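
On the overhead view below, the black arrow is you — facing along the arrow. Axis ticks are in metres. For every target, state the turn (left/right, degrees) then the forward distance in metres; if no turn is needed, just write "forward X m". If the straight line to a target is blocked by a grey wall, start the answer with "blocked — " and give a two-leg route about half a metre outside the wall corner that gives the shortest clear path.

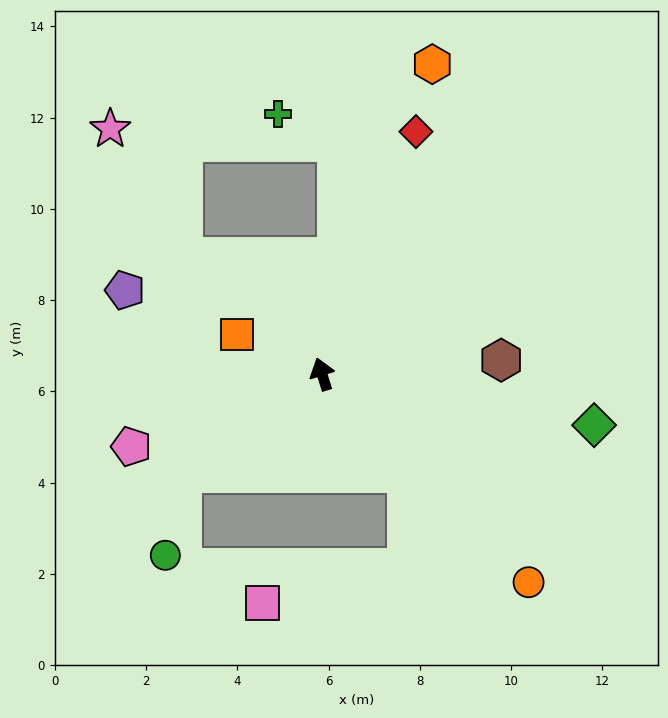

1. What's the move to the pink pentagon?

turn left 94°, forward 4.5 m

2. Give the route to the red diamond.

turn right 38°, forward 5.7 m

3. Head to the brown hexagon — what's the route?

turn right 103°, forward 3.9 m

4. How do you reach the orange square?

turn left 48°, forward 2.1 m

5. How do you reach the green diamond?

turn right 118°, forward 6.1 m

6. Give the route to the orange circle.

turn right 153°, forward 6.4 m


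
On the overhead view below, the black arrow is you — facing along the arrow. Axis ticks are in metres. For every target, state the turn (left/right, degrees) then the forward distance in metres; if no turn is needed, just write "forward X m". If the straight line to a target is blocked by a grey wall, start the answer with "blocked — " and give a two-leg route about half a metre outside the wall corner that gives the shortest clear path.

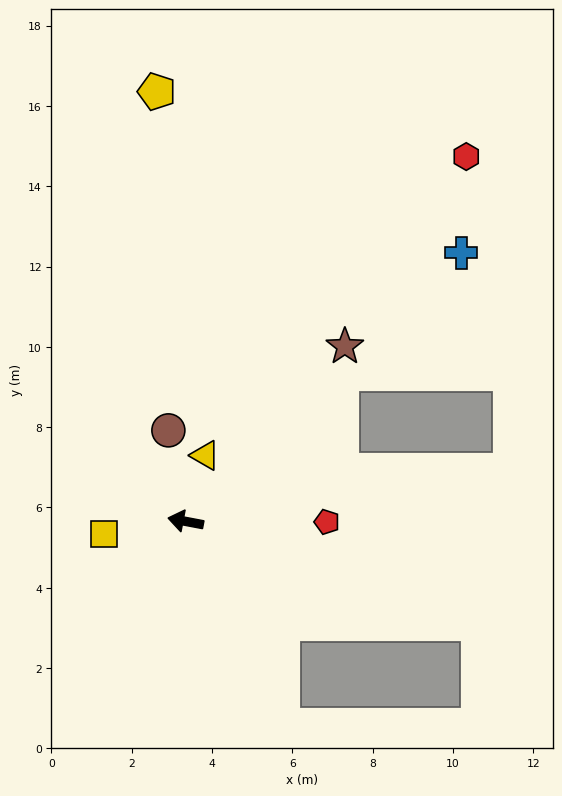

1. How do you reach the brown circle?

turn right 68°, forward 2.3 m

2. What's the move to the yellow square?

turn left 20°, forward 2.1 m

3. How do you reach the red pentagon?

turn right 169°, forward 3.5 m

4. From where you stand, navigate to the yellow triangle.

turn right 96°, forward 1.7 m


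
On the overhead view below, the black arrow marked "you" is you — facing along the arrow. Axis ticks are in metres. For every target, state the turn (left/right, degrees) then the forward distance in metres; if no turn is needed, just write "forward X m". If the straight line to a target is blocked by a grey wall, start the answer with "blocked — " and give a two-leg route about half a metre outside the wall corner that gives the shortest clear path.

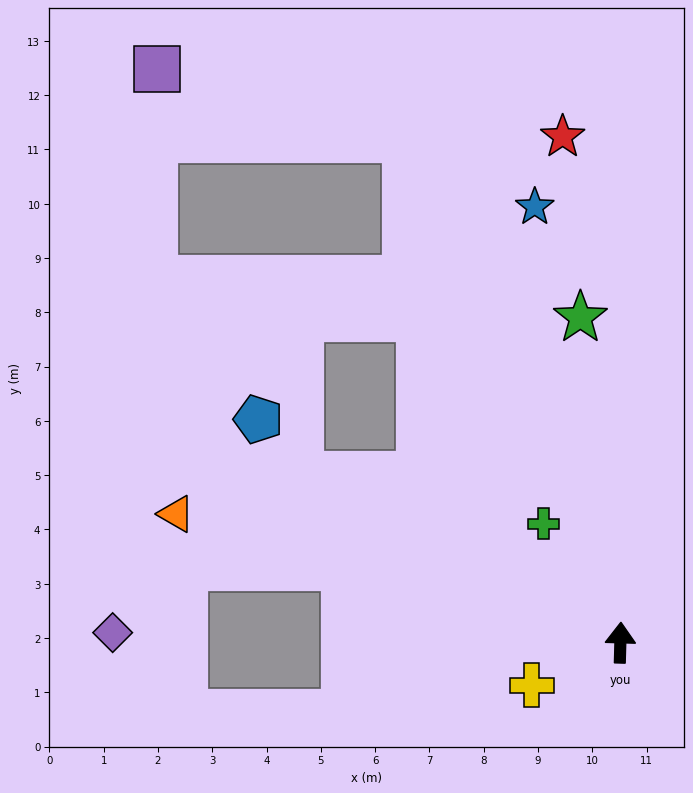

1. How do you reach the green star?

turn left 9°, forward 6.0 m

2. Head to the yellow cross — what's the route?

turn left 117°, forward 1.8 m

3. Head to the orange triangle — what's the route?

turn left 75°, forward 8.5 m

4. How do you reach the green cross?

turn left 35°, forward 2.6 m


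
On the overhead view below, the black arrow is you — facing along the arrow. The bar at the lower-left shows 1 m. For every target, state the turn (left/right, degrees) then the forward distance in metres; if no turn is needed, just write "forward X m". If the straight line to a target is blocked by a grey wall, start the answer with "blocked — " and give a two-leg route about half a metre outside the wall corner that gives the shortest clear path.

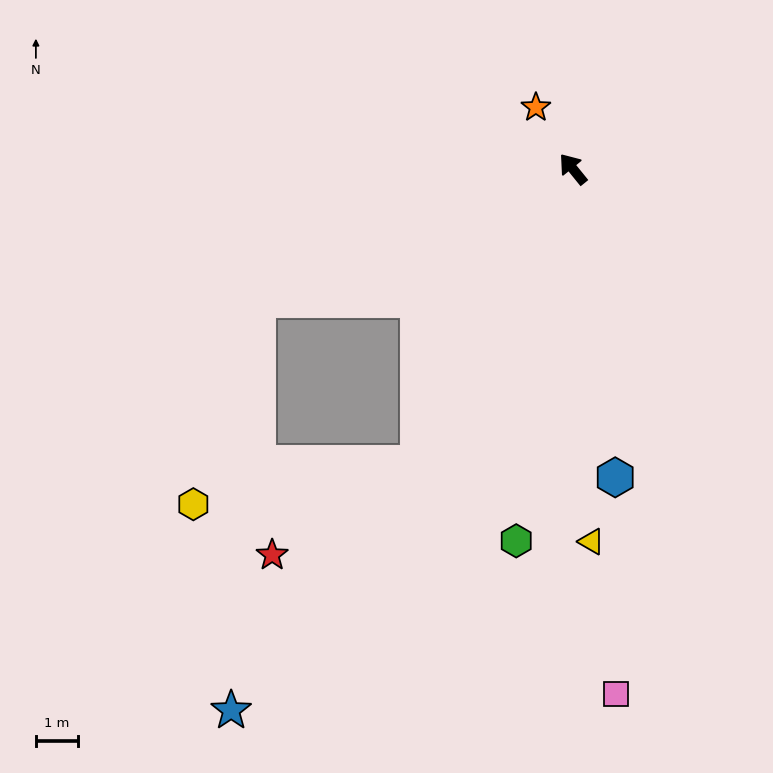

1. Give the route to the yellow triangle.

turn left 144°, forward 8.8 m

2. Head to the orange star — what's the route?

turn right 8°, forward 1.7 m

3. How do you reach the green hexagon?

turn left 132°, forward 8.9 m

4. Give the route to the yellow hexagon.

blocked — turn left 74°, forward 8.1 m, then turn left 49°, forward 5.1 m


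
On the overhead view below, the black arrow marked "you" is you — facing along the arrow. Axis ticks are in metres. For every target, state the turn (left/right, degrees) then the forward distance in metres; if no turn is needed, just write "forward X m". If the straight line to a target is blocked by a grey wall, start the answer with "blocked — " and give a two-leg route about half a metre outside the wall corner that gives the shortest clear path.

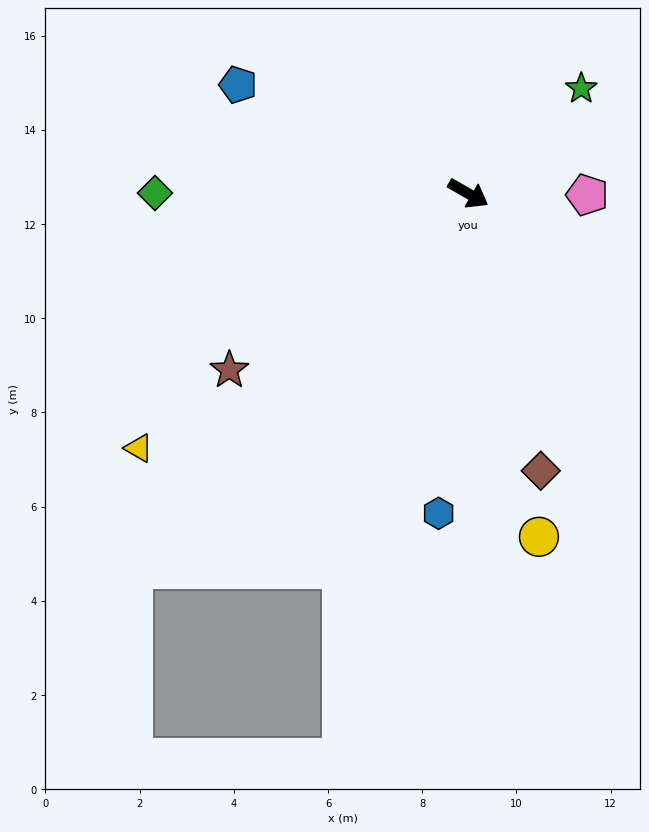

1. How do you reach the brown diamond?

turn right 45°, forward 6.1 m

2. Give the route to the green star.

turn left 73°, forward 3.3 m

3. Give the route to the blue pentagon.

turn right 175°, forward 5.4 m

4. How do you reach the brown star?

turn right 114°, forward 6.3 m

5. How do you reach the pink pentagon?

turn left 29°, forward 2.5 m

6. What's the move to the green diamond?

turn right 150°, forward 6.7 m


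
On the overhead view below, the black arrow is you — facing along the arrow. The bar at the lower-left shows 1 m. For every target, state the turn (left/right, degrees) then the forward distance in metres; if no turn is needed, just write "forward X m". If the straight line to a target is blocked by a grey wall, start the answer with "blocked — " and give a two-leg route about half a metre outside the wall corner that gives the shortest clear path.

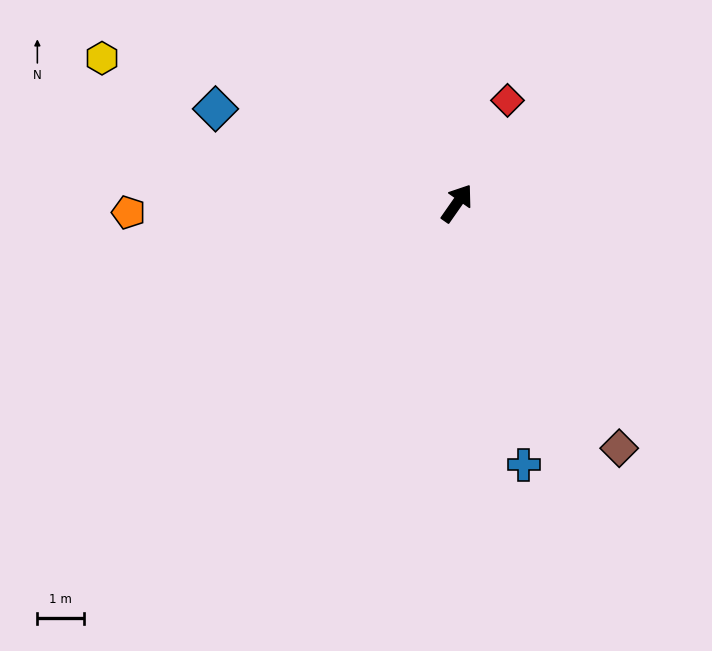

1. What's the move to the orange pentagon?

turn left 127°, forward 7.1 m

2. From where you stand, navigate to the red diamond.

turn left 9°, forward 2.5 m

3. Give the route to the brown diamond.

turn right 112°, forward 6.3 m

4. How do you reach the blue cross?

turn right 131°, forward 5.8 m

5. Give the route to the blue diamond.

turn left 104°, forward 5.6 m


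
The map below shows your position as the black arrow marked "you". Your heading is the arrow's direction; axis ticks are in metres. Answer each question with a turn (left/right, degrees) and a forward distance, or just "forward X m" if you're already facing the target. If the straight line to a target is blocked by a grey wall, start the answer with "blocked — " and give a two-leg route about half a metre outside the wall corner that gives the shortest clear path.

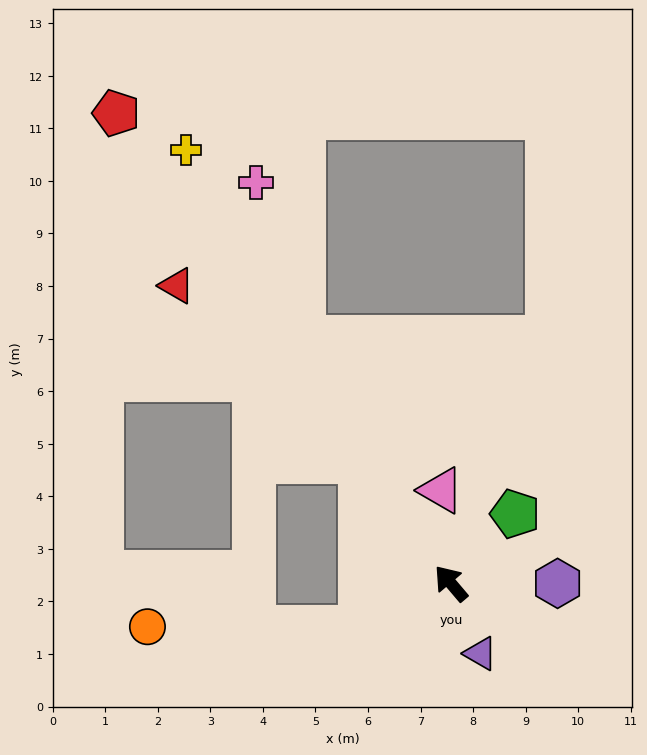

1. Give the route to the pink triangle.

turn right 34°, forward 1.8 m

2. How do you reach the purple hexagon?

turn right 130°, forward 2.0 m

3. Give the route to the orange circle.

blocked — turn left 76°, forward 1.9 m, then turn right 26°, forward 4.1 m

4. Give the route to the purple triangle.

turn left 163°, forward 1.4 m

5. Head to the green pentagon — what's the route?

turn right 83°, forward 1.8 m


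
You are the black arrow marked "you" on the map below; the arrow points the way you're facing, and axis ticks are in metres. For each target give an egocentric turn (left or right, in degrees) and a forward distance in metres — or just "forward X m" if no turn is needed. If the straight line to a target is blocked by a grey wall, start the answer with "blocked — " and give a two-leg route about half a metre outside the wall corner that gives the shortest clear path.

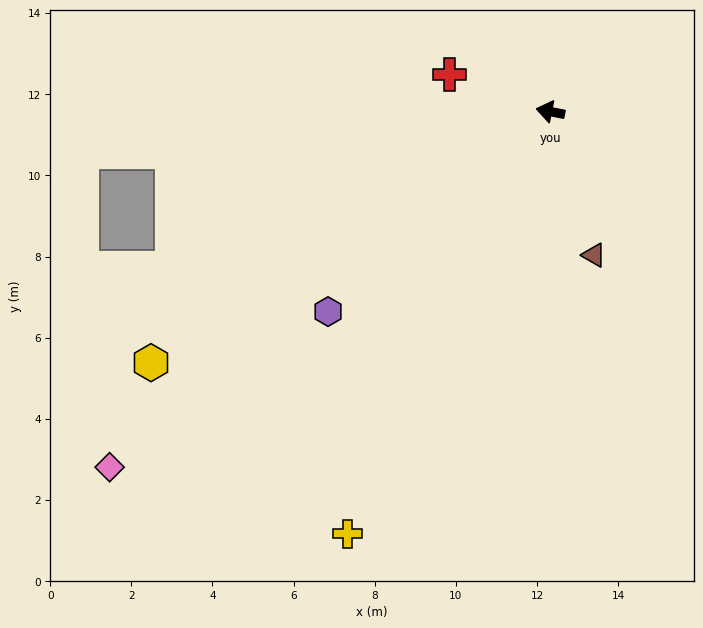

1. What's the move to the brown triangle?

turn left 118°, forward 3.7 m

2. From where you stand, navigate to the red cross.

turn right 9°, forward 2.6 m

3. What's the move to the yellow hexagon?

turn left 43°, forward 11.6 m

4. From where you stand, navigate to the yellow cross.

turn left 75°, forward 11.5 m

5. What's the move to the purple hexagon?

turn left 53°, forward 7.4 m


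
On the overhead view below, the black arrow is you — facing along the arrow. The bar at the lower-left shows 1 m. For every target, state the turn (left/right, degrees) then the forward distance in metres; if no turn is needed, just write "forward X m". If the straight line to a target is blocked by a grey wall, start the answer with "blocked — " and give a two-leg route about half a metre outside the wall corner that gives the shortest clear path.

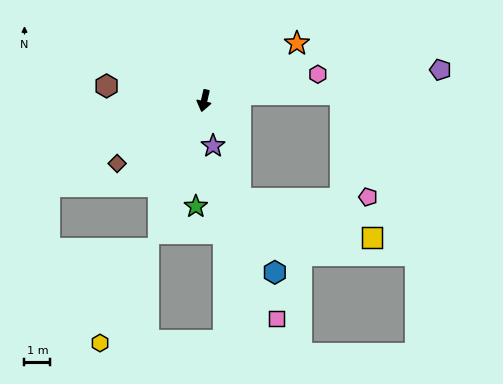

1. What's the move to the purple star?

turn left 24°, forward 1.8 m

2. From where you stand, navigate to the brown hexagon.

turn right 86°, forward 3.8 m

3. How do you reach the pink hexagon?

turn left 116°, forward 4.5 m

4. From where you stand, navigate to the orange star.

turn left 135°, forward 4.2 m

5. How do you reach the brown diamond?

turn right 41°, forward 4.1 m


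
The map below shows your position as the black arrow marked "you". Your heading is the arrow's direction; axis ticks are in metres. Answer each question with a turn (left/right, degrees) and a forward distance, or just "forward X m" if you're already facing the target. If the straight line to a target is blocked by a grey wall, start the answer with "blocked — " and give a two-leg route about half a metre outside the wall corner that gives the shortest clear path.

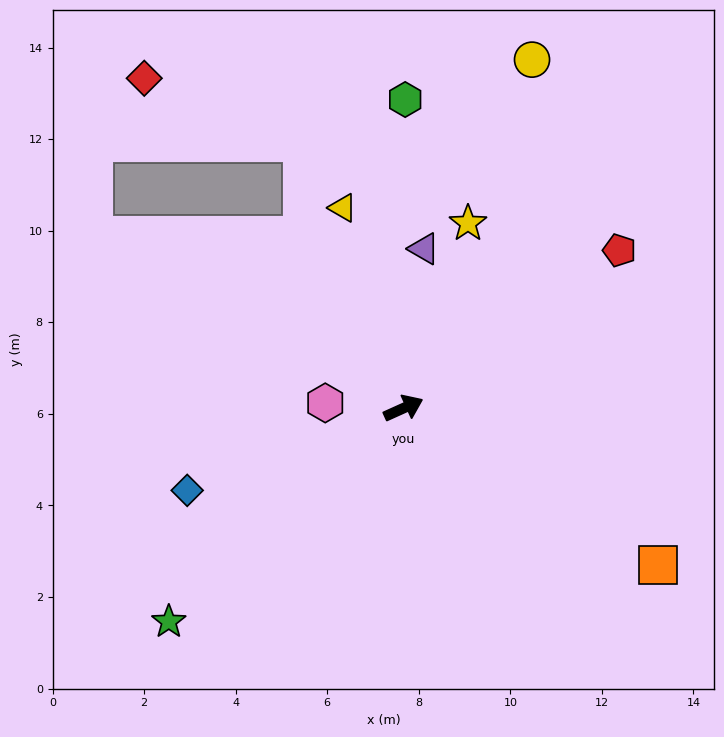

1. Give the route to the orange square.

turn right 56°, forward 6.5 m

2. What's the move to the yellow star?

turn left 46°, forward 4.3 m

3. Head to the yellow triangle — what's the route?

turn left 83°, forward 4.6 m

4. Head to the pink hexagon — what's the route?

turn left 152°, forward 1.7 m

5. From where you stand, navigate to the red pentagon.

turn left 12°, forward 5.8 m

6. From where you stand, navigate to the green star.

turn right 162°, forward 6.9 m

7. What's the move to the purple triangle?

turn left 58°, forward 3.5 m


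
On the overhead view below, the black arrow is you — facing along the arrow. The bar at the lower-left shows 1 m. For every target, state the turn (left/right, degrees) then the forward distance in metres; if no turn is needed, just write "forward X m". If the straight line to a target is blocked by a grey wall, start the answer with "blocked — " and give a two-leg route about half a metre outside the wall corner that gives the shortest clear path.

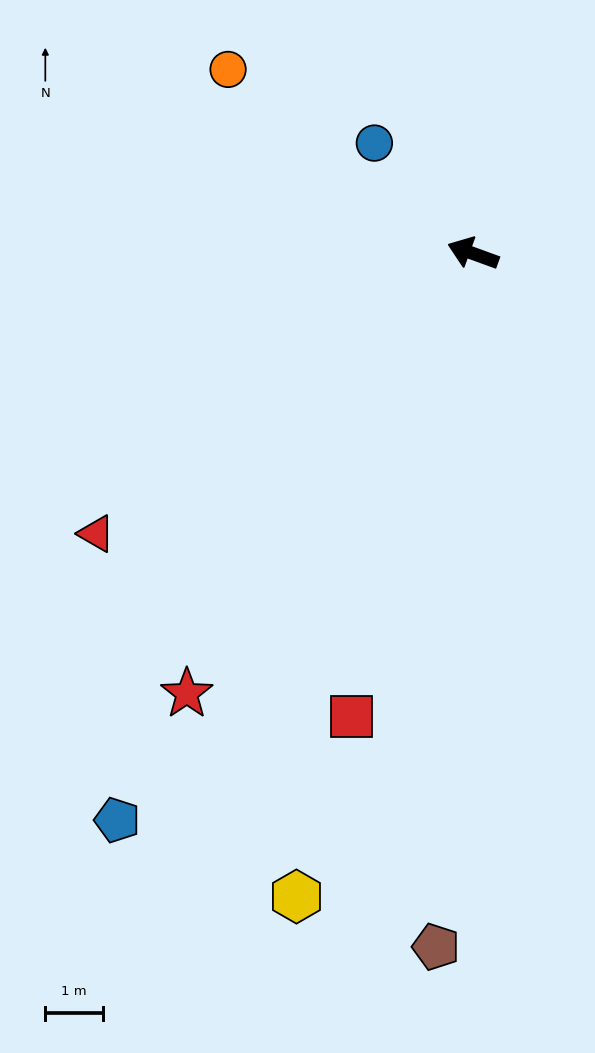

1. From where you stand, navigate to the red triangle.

turn left 57°, forward 8.1 m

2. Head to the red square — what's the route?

turn left 95°, forward 8.3 m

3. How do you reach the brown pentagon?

turn left 107°, forward 12.0 m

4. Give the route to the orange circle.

turn right 17°, forward 5.3 m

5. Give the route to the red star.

turn left 77°, forward 9.1 m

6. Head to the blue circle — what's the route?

turn right 28°, forward 2.6 m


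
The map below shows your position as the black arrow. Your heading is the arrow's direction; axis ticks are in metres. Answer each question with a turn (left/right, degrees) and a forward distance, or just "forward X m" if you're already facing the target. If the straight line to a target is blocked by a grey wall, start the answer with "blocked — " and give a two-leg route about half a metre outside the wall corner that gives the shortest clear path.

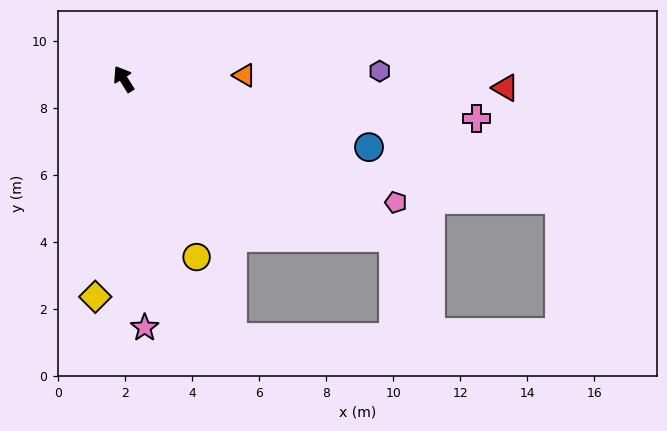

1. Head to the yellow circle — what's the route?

turn left 170°, forward 5.7 m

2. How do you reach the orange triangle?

turn right 120°, forward 3.6 m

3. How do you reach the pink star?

turn left 153°, forward 7.4 m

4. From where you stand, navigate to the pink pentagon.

turn right 146°, forward 8.9 m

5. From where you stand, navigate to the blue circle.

turn right 138°, forward 7.6 m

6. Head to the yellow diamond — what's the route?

turn left 141°, forward 6.6 m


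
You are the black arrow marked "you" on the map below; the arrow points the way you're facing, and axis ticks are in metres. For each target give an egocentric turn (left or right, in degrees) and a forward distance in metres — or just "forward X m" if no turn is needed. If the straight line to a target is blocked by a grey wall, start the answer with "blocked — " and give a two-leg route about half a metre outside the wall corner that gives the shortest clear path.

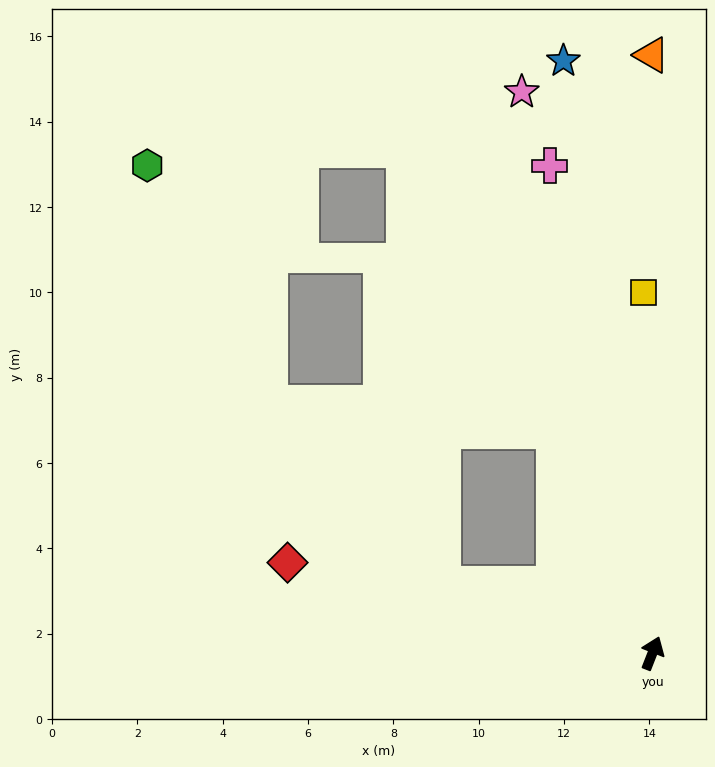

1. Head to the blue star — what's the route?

turn left 30°, forward 14.0 m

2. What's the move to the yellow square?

turn left 23°, forward 8.5 m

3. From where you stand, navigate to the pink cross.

turn left 33°, forward 11.7 m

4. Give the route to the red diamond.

turn left 97°, forward 8.8 m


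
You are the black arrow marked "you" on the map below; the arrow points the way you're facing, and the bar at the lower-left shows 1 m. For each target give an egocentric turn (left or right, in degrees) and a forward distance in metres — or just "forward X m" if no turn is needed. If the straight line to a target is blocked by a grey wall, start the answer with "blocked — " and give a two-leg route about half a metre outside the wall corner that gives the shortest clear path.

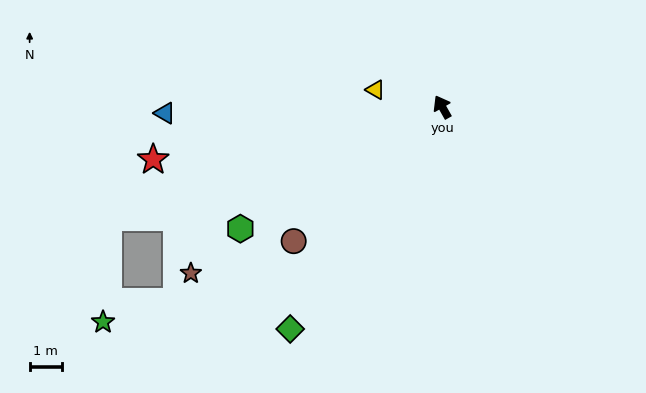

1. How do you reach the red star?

turn left 71°, forward 9.1 m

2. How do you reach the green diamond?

turn left 116°, forward 8.3 m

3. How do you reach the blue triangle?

turn left 62°, forward 8.6 m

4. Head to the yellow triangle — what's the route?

turn left 46°, forward 2.1 m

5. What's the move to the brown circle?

turn left 103°, forward 6.2 m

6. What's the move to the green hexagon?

turn left 92°, forward 7.3 m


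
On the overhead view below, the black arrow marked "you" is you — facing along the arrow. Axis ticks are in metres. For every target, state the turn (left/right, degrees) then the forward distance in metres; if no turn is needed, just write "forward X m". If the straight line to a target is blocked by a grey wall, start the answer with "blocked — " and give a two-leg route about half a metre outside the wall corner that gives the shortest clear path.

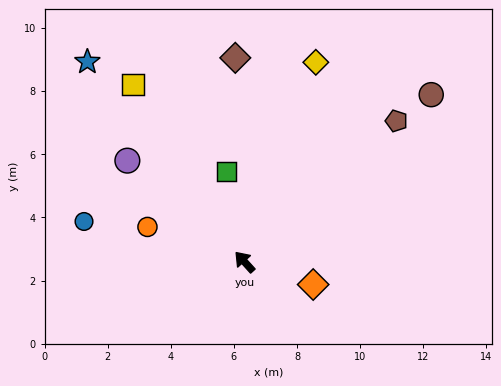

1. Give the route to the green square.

turn right 31°, forward 2.9 m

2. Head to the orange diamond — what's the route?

turn right 150°, forward 2.3 m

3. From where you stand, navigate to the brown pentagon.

turn right 89°, forward 6.6 m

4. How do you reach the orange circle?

turn left 28°, forward 3.3 m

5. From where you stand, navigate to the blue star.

turn right 4°, forward 8.1 m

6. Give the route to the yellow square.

turn right 10°, forward 6.6 m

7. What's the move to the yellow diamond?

turn right 62°, forward 6.7 m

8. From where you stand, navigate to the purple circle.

turn left 7°, forward 4.9 m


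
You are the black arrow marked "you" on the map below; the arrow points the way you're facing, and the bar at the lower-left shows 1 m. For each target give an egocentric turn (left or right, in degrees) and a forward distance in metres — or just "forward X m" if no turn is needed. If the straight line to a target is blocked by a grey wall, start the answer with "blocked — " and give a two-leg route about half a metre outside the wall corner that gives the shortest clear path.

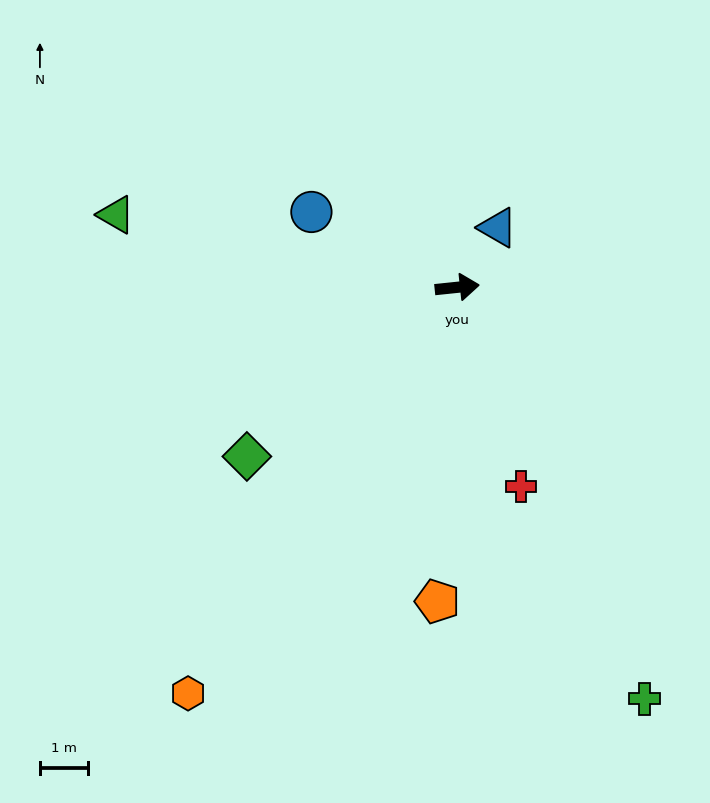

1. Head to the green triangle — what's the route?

turn left 162°, forward 7.2 m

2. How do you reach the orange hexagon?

turn right 129°, forward 10.0 m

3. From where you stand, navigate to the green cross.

turn right 71°, forward 9.3 m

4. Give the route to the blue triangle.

turn left 50°, forward 1.5 m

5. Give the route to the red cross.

turn right 78°, forward 4.3 m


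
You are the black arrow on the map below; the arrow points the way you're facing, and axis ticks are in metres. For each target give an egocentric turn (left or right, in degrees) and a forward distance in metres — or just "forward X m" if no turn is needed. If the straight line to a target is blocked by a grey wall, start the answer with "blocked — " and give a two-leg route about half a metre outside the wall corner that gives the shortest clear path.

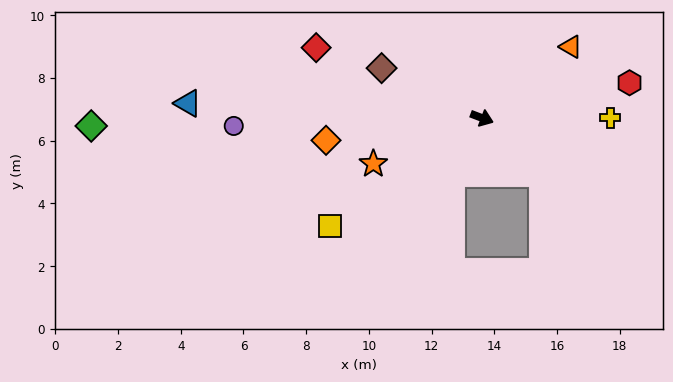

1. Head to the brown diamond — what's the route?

turn left 174°, forward 3.6 m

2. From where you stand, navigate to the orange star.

turn right 136°, forward 3.8 m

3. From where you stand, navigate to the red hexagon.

turn left 34°, forward 4.8 m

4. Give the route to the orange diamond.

turn right 151°, forward 5.0 m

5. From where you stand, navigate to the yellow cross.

turn left 21°, forward 4.1 m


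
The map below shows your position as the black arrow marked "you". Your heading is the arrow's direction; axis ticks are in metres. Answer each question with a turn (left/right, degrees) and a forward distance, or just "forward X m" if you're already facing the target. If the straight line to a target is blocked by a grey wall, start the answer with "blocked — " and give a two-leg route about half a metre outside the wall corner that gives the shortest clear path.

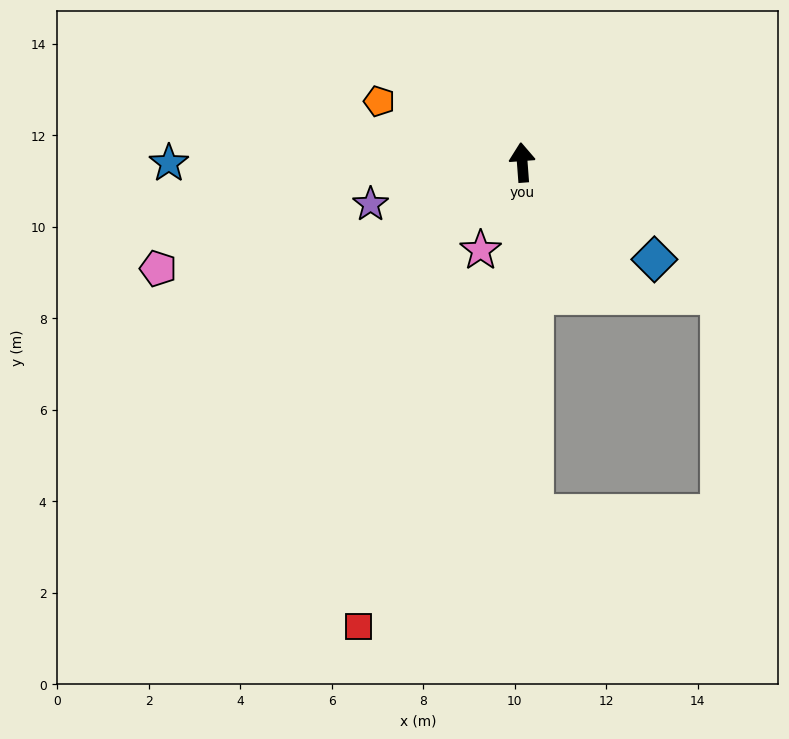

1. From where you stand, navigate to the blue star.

turn left 86°, forward 7.7 m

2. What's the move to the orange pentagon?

turn left 63°, forward 3.4 m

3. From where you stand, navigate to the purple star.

turn left 101°, forward 3.4 m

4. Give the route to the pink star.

turn left 150°, forward 2.1 m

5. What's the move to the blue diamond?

turn right 131°, forward 3.6 m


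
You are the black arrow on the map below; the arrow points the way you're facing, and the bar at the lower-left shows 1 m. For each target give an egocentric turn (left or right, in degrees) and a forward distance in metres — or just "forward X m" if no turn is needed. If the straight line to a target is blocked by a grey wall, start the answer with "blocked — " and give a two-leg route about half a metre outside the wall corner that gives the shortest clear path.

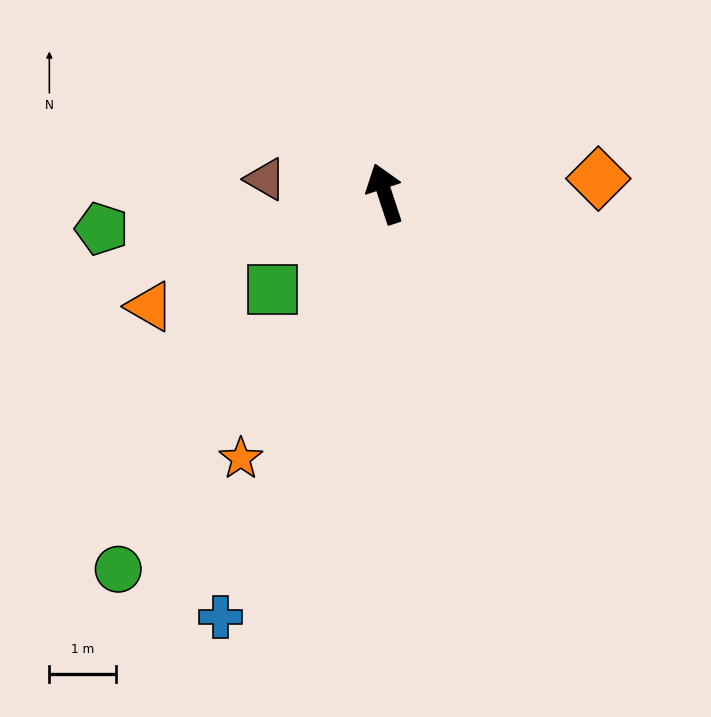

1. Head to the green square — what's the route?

turn left 112°, forward 2.2 m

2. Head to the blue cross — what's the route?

turn left 141°, forward 6.9 m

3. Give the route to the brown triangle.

turn left 65°, forward 1.8 m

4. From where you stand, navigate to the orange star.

turn left 133°, forward 4.6 m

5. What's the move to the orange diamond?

turn right 104°, forward 3.2 m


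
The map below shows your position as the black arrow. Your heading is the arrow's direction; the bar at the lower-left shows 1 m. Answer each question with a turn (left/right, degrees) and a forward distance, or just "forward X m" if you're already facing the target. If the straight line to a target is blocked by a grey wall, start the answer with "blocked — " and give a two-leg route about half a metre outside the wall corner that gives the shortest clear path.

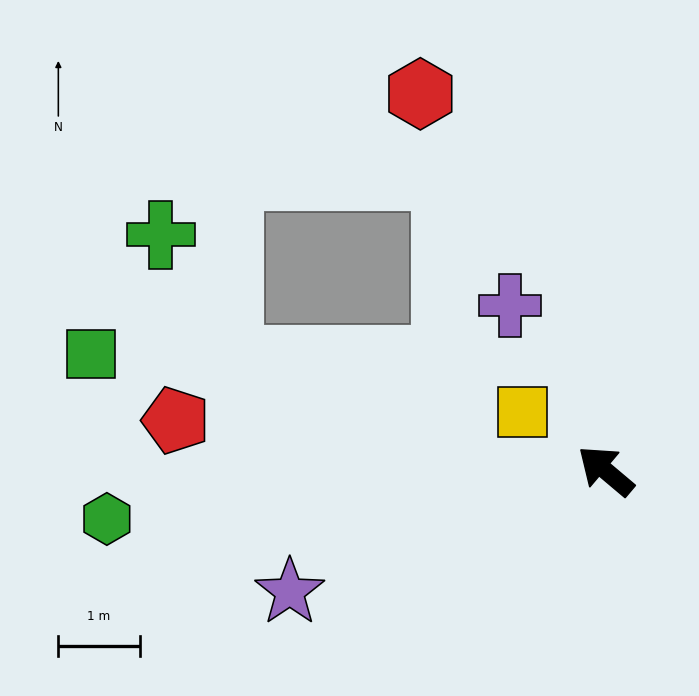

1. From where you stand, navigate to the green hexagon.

turn left 46°, forward 6.2 m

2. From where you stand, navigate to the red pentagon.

turn left 33°, forward 5.3 m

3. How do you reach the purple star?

turn left 61°, forward 4.2 m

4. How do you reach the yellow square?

turn left 5°, forward 1.3 m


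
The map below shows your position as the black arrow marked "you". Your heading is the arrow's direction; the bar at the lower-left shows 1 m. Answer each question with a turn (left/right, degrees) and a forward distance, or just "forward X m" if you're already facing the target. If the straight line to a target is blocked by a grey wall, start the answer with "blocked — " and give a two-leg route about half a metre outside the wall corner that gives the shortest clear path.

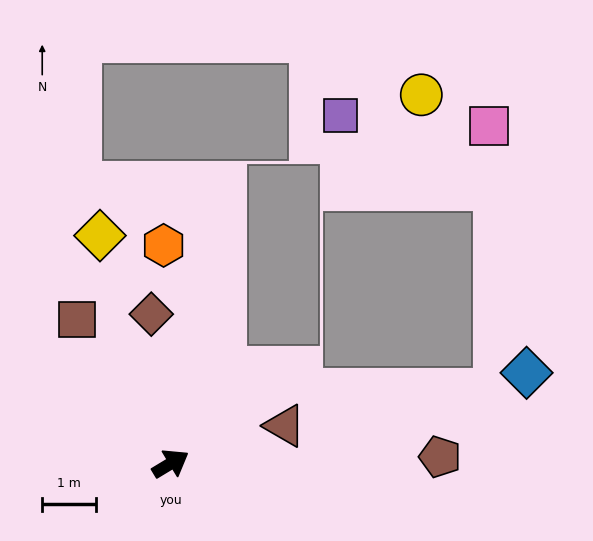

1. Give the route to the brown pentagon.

turn right 30°, forward 5.0 m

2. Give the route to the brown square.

turn left 92°, forward 3.2 m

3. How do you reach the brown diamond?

turn left 66°, forward 2.8 m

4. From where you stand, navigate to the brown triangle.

turn right 13°, forward 2.2 m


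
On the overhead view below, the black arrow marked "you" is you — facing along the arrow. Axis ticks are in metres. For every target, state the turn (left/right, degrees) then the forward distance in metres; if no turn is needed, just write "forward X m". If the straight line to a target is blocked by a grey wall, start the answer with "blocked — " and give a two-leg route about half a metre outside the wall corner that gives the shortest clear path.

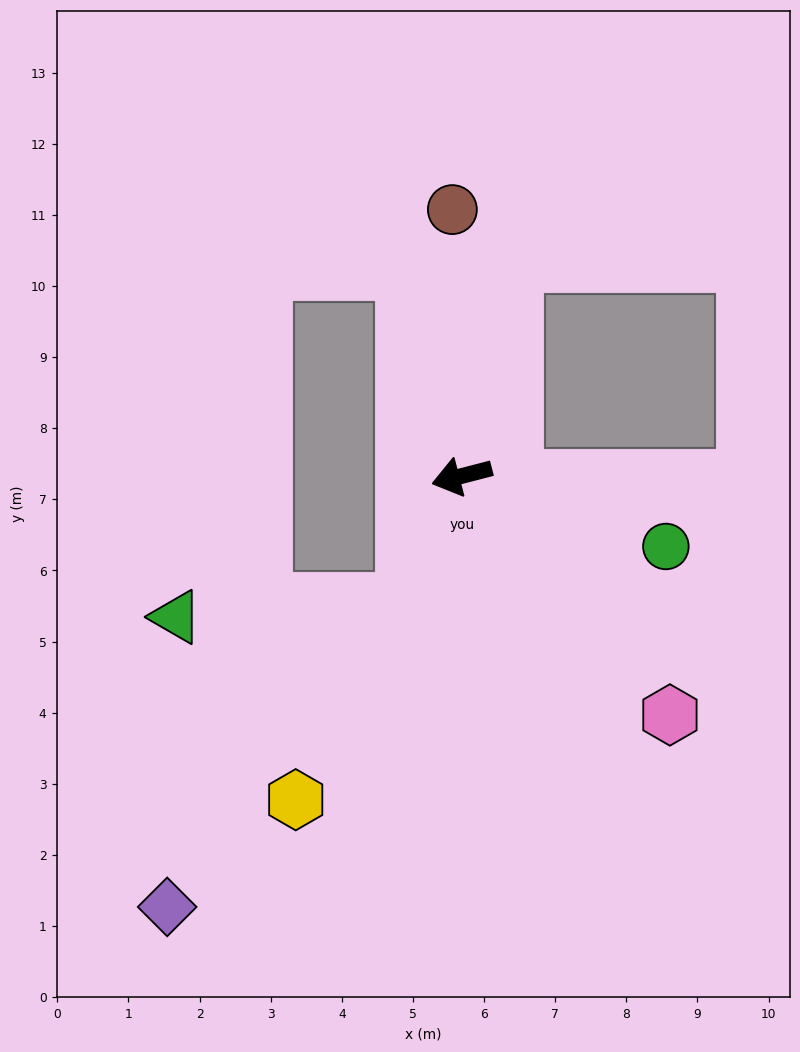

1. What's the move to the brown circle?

turn right 102°, forward 3.7 m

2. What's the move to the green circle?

turn left 146°, forward 3.0 m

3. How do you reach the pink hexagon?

turn left 117°, forward 4.5 m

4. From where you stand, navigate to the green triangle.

blocked — turn left 52°, forward 1.9 m, then turn right 63°, forward 3.2 m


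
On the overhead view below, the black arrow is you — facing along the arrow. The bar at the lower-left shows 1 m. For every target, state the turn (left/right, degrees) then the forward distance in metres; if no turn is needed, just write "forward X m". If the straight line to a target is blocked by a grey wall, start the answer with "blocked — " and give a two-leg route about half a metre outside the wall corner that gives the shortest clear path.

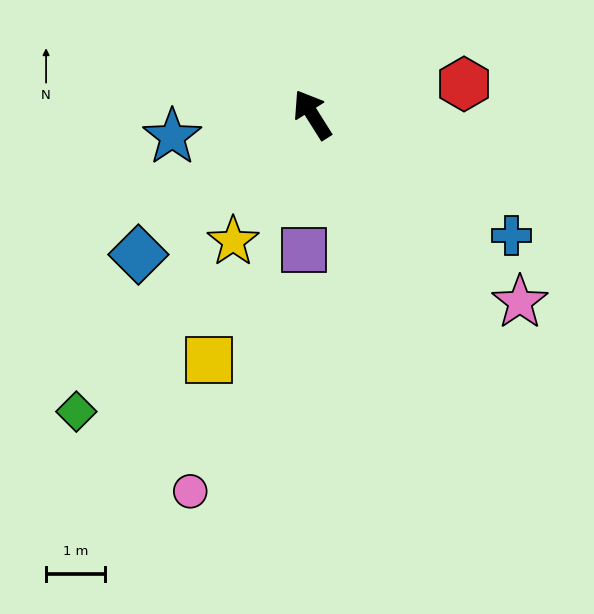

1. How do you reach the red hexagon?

turn right 111°, forward 2.6 m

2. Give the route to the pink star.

turn right 164°, forward 4.7 m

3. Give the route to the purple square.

turn left 144°, forward 2.3 m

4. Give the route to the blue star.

turn left 67°, forward 2.4 m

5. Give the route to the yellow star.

turn left 116°, forward 2.5 m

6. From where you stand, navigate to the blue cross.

turn right 153°, forward 3.9 m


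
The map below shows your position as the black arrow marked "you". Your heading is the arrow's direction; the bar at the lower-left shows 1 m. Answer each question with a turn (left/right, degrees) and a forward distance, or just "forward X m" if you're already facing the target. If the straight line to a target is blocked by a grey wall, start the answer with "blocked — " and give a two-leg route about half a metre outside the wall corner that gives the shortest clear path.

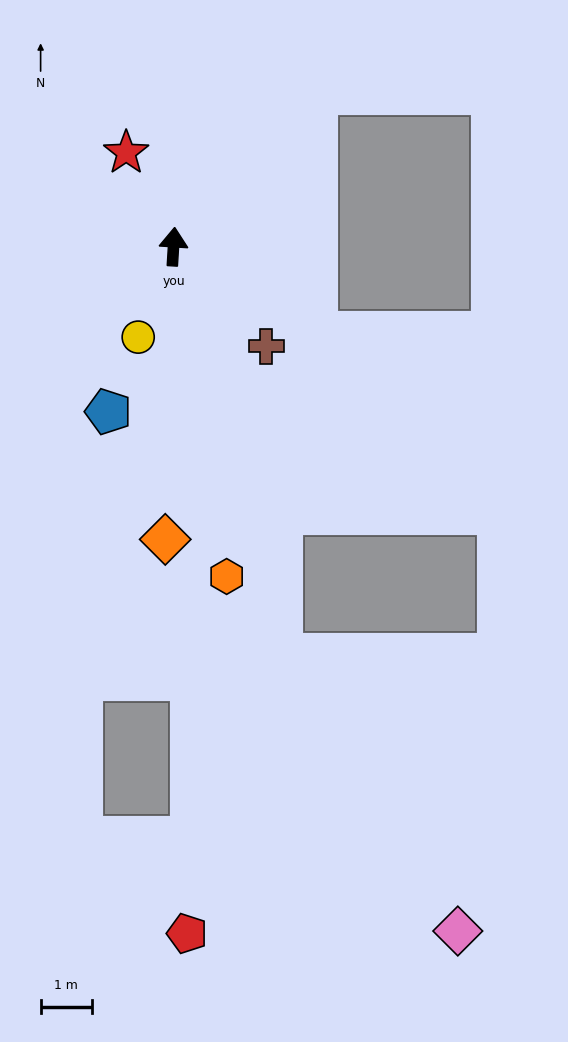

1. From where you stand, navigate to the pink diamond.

blocked — turn right 162°, forward 8.2 m, then turn left 18°, forward 6.4 m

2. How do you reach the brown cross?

turn right 134°, forward 2.7 m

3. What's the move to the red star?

turn left 30°, forward 2.1 m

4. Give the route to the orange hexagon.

turn right 167°, forward 6.5 m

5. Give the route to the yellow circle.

turn left 162°, forward 1.9 m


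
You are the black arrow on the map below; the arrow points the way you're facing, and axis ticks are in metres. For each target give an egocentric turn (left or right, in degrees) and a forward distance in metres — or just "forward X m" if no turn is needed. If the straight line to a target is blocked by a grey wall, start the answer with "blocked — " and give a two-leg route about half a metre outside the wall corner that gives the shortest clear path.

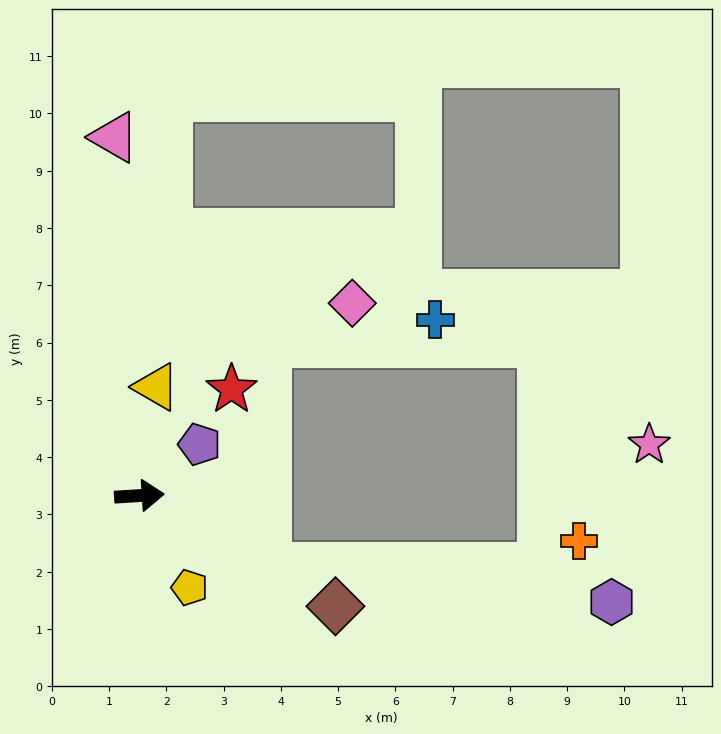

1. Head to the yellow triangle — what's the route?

turn left 78°, forward 1.9 m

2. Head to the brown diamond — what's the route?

turn right 33°, forward 3.9 m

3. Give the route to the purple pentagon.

turn left 37°, forward 1.4 m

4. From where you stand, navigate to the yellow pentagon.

turn right 65°, forward 1.8 m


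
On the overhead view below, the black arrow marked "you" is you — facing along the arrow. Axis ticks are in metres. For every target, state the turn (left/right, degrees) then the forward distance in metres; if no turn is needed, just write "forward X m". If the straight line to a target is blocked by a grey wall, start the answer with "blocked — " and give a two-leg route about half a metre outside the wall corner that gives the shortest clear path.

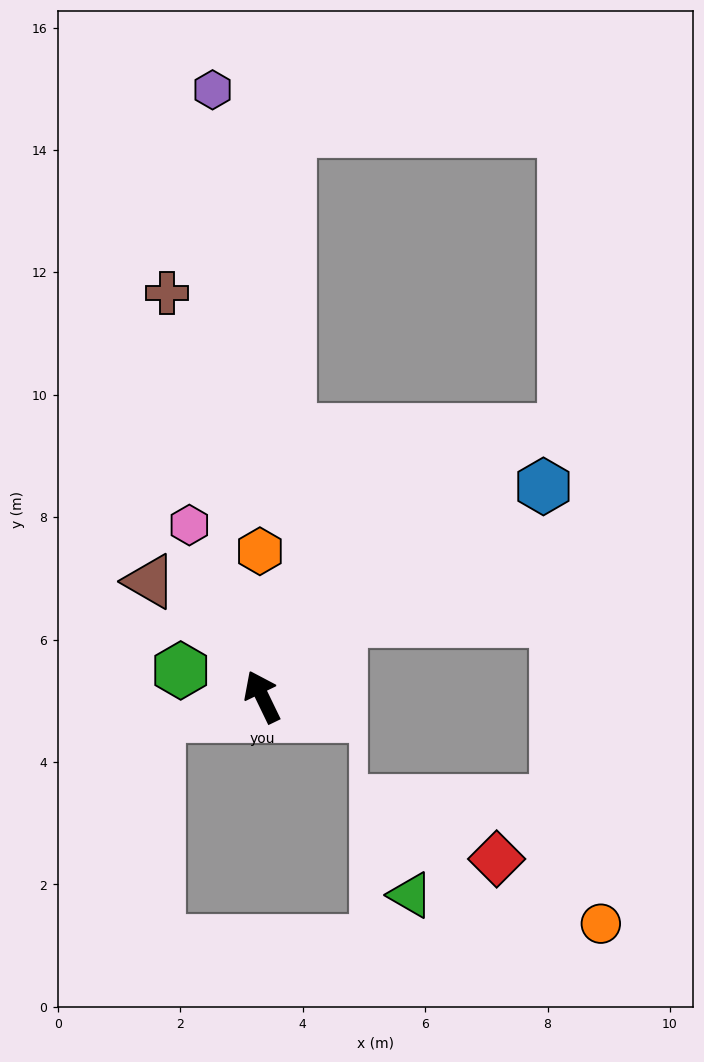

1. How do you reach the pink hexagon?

turn right 3°, forward 3.0 m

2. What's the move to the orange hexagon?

turn right 25°, forward 2.4 m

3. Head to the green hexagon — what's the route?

turn left 46°, forward 1.4 m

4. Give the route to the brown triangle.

turn left 19°, forward 2.6 m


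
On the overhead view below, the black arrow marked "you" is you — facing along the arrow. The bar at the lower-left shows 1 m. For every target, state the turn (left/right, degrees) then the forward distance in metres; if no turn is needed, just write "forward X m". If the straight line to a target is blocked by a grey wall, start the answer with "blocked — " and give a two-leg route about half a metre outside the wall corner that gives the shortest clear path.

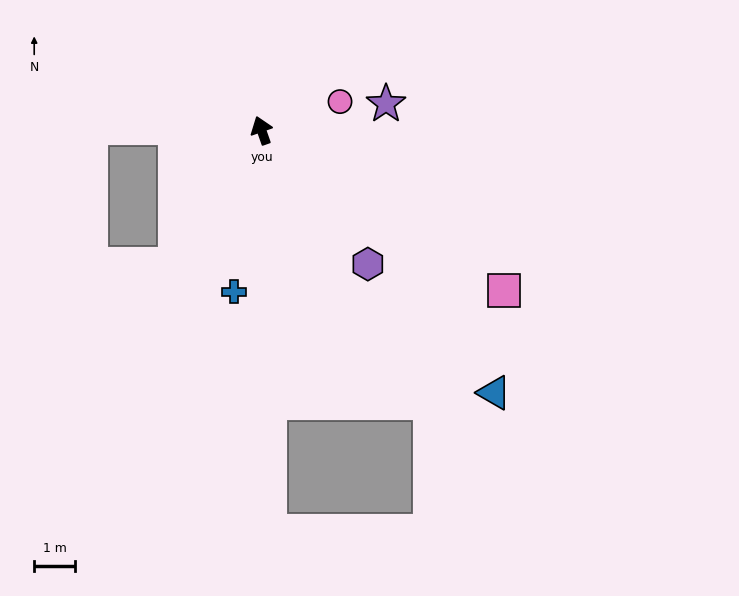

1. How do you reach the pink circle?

turn right 89°, forward 2.1 m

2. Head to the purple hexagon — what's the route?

turn right 161°, forward 4.2 m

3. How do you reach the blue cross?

turn left 151°, forward 4.0 m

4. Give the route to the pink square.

turn right 143°, forward 7.2 m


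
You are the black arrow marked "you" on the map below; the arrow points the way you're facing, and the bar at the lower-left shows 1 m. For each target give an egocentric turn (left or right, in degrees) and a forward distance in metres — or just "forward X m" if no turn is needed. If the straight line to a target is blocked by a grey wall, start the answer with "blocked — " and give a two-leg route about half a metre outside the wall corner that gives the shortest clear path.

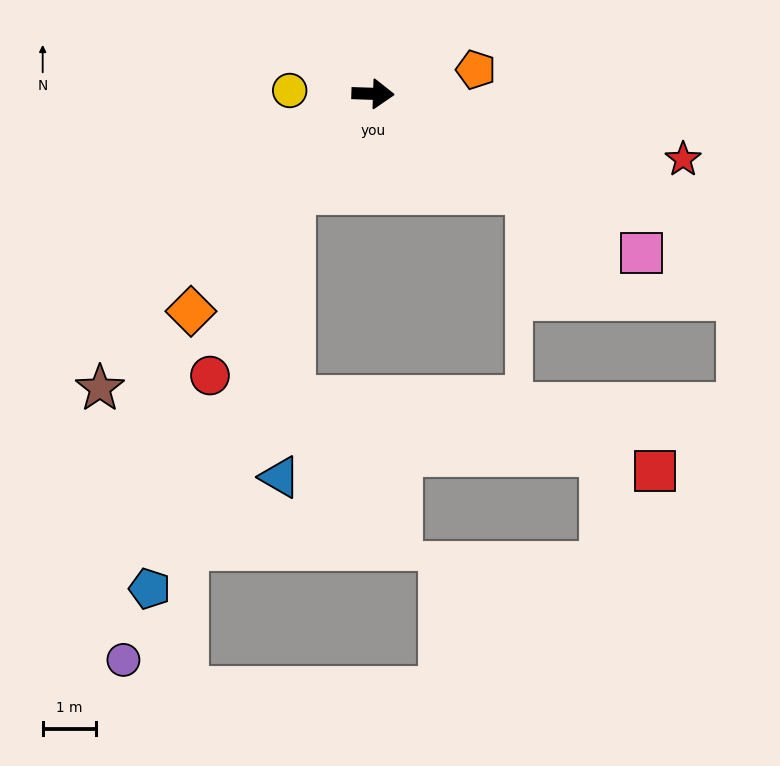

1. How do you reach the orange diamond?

turn right 128°, forward 5.4 m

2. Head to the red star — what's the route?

turn right 10°, forward 6.0 m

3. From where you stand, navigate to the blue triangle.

blocked — turn right 127°, forward 2.4 m, then turn left 36°, forward 5.4 m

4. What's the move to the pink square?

turn right 29°, forward 5.9 m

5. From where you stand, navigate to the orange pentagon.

turn left 15°, forward 2.0 m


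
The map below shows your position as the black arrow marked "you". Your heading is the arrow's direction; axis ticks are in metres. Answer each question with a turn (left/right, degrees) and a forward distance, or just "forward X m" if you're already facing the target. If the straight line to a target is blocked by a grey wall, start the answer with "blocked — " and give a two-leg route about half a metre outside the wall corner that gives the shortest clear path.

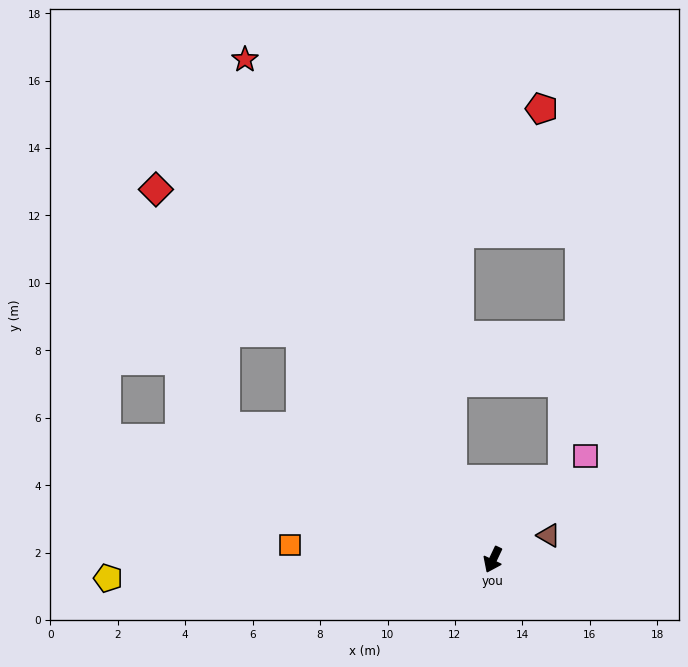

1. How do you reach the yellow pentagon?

turn right 62°, forward 11.4 m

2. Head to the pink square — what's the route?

turn left 164°, forward 4.1 m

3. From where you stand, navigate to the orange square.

turn right 69°, forward 6.0 m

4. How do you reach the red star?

turn right 128°, forward 16.6 m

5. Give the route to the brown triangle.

turn left 139°, forward 1.8 m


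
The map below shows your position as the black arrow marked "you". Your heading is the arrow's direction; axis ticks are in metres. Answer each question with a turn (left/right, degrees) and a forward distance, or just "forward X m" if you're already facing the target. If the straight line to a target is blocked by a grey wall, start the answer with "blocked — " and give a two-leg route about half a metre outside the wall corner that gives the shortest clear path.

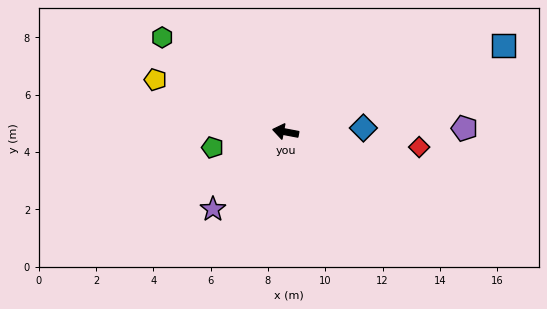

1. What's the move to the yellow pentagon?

turn right 11°, forward 4.9 m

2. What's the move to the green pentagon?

turn left 23°, forward 2.6 m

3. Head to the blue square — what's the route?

turn right 148°, forward 8.2 m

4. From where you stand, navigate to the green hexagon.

turn right 27°, forward 5.4 m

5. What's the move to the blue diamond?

turn right 166°, forward 2.7 m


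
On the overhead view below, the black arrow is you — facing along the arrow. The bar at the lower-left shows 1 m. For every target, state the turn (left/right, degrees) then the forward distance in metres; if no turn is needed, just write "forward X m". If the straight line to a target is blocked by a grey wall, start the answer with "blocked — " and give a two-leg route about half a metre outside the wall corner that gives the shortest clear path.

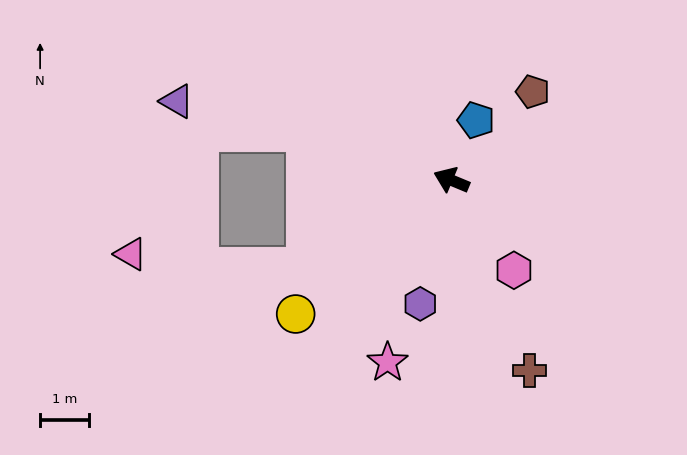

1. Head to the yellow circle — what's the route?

turn left 63°, forward 4.2 m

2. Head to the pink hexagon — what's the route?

turn left 147°, forward 2.2 m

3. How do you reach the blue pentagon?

turn right 90°, forward 1.3 m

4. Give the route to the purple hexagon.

turn left 98°, forward 2.6 m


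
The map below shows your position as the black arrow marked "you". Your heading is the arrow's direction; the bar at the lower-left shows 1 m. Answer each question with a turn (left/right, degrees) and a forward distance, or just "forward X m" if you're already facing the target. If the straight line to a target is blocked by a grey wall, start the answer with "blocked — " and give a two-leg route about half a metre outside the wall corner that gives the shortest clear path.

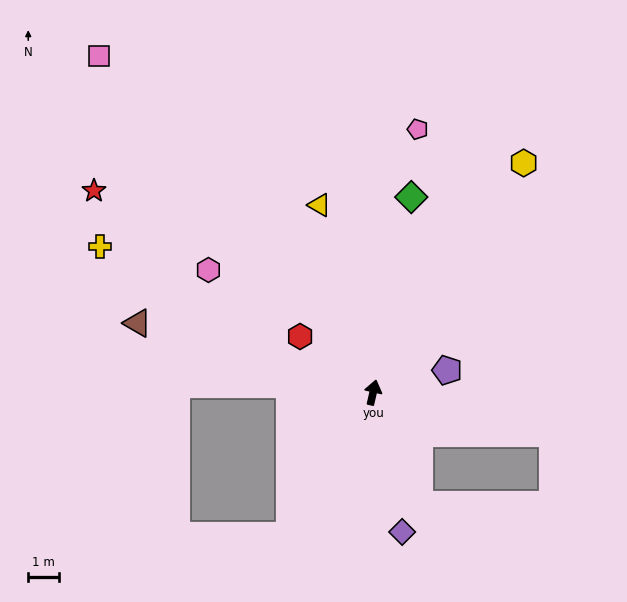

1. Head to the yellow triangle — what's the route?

turn left 29°, forward 6.2 m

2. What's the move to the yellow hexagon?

turn right 20°, forward 8.8 m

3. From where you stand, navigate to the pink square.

turn left 52°, forward 13.9 m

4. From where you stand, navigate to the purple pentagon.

turn right 60°, forward 2.5 m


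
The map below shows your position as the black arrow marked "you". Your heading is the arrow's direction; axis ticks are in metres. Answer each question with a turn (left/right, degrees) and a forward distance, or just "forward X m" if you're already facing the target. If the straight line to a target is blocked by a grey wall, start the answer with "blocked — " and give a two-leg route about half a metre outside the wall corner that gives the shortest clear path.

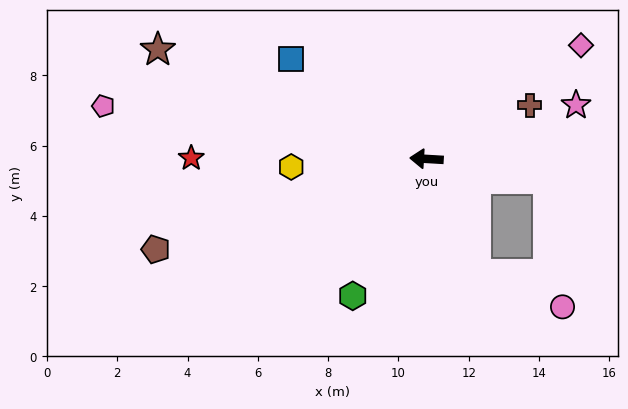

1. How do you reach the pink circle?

blocked — turn left 117°, forward 3.6 m, then turn left 46°, forward 2.6 m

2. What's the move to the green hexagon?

turn left 65°, forward 4.4 m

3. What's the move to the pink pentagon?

turn right 6°, forward 9.3 m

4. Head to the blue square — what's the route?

turn right 33°, forward 4.8 m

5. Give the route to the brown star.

turn right 19°, forward 8.3 m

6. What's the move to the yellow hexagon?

turn left 7°, forward 3.9 m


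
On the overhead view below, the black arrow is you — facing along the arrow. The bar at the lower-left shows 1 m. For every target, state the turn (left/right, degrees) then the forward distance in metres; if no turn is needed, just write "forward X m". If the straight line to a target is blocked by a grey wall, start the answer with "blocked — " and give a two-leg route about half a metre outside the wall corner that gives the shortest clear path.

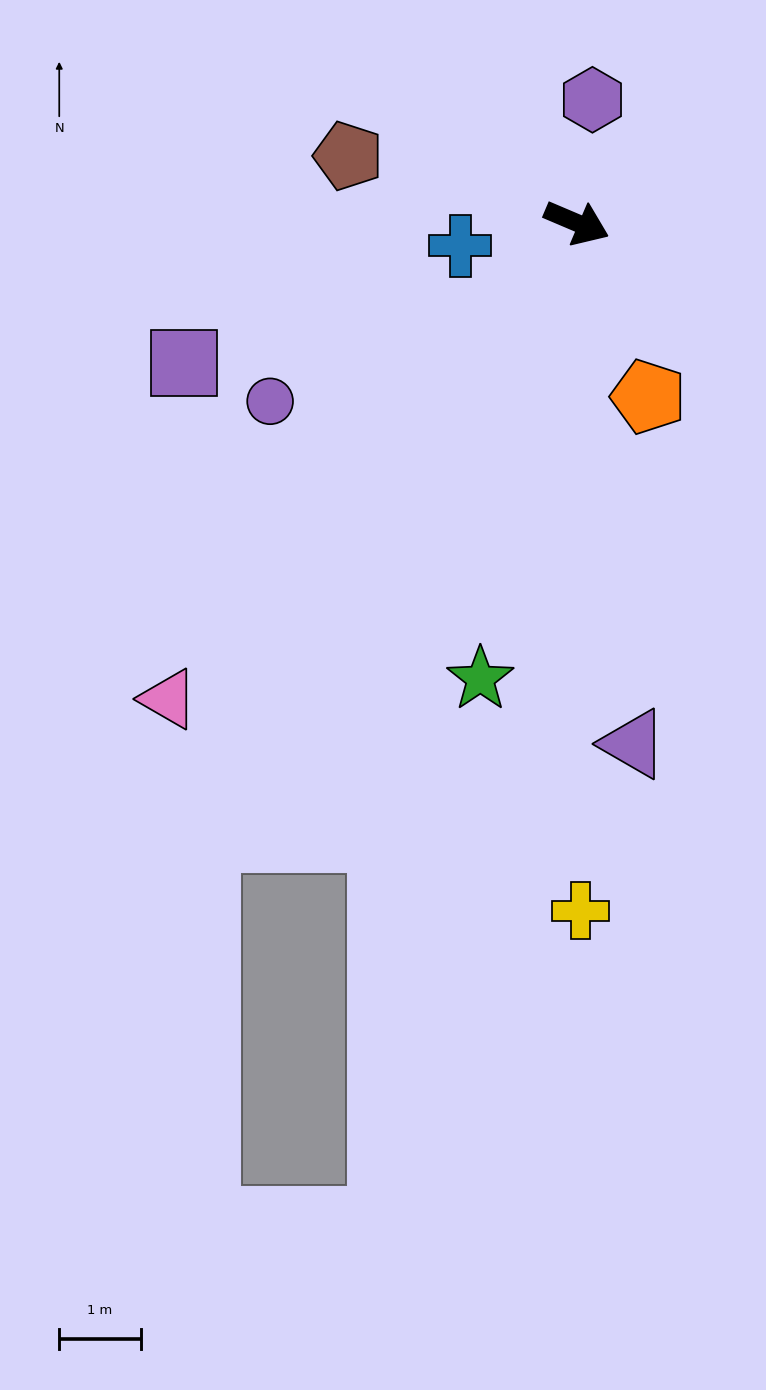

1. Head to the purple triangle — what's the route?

turn right 61°, forward 6.4 m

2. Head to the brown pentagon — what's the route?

turn right 173°, forward 2.9 m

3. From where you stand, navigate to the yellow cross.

turn right 67°, forward 8.5 m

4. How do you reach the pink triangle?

turn right 108°, forward 7.7 m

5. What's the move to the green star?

turn right 79°, forward 5.7 m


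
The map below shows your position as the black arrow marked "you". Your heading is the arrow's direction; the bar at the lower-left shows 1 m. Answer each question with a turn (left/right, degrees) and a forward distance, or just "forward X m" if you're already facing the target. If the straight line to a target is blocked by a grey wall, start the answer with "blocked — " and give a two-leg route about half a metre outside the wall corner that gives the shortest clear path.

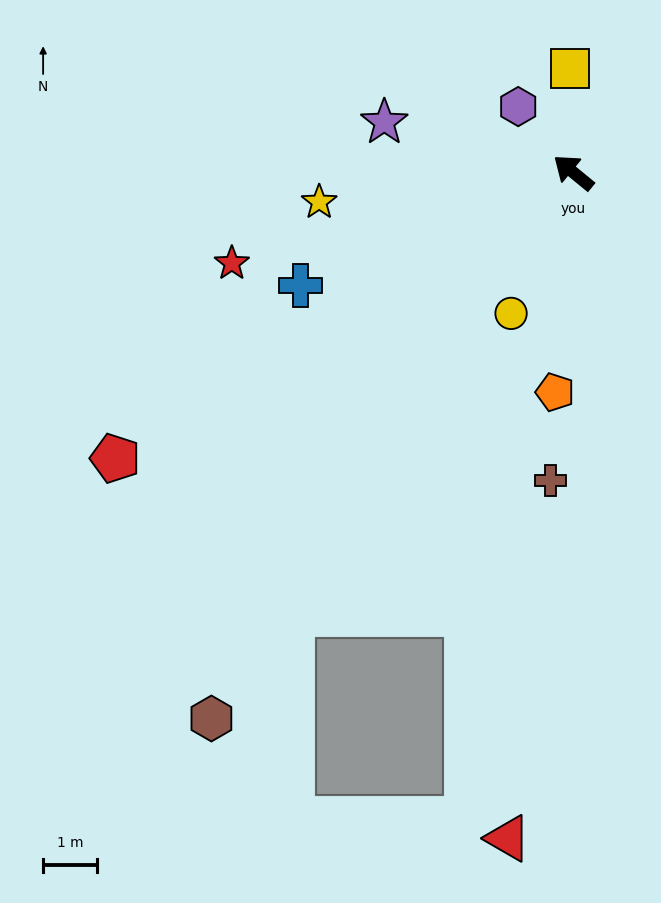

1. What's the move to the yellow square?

turn right 49°, forward 2.0 m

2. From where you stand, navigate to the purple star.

turn left 24°, forward 3.7 m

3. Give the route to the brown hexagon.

turn left 96°, forward 12.3 m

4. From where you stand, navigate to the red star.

turn left 54°, forward 6.6 m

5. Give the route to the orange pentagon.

turn left 125°, forward 4.1 m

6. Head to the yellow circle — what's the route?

turn left 105°, forward 2.9 m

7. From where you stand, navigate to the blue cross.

turn left 62°, forward 5.5 m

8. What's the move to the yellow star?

turn left 46°, forward 4.8 m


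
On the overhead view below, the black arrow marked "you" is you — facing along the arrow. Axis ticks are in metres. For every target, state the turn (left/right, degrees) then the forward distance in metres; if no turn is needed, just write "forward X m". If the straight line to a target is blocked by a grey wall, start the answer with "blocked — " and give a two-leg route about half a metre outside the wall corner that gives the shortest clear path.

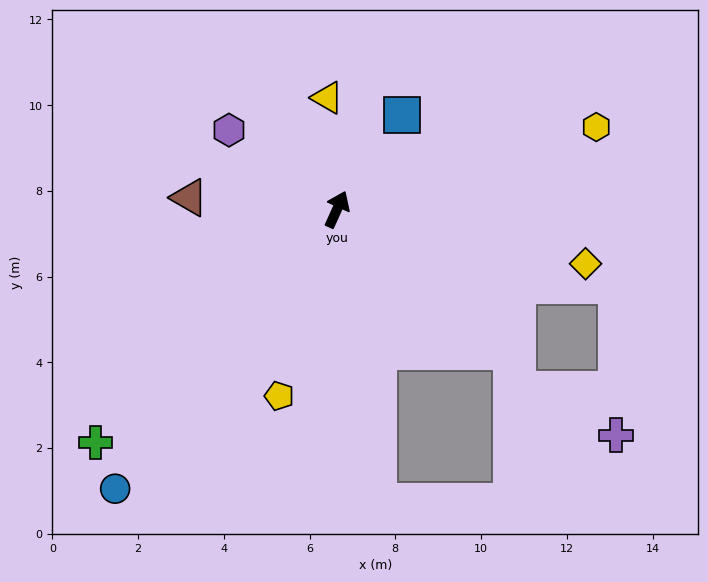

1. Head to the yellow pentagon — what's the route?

turn right 173°, forward 4.6 m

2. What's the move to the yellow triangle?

turn left 29°, forward 2.6 m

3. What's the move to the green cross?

turn left 158°, forward 7.8 m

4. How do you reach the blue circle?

turn left 166°, forward 8.3 m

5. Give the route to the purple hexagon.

turn left 78°, forward 3.1 m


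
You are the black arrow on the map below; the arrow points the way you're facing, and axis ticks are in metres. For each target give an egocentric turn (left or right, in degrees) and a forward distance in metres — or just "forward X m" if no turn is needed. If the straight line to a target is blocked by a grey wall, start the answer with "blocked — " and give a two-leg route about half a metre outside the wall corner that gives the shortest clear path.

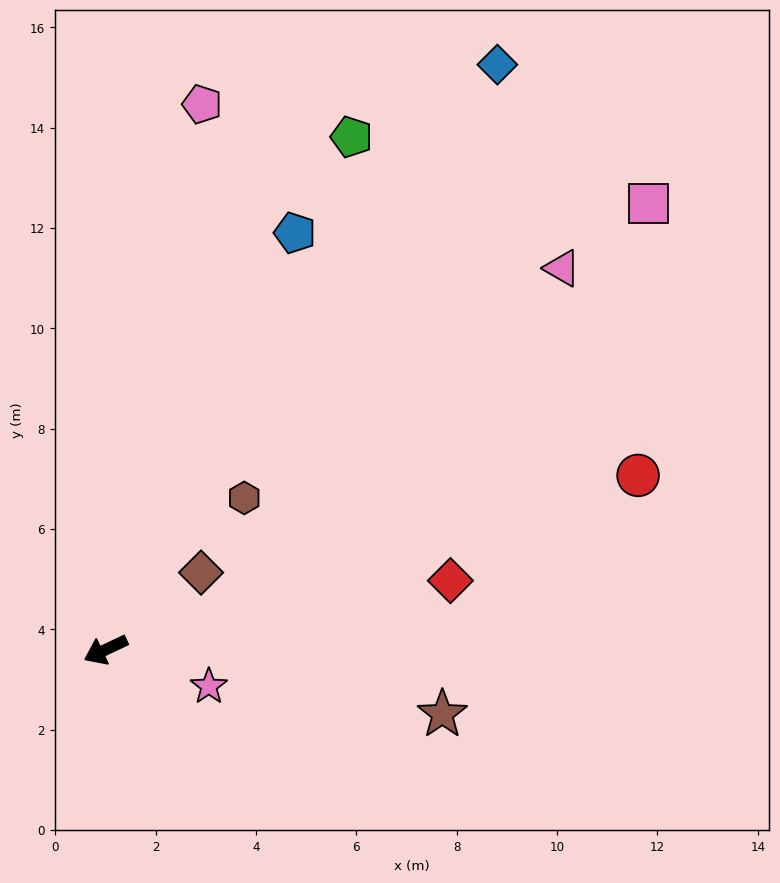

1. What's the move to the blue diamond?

turn right 149°, forward 14.0 m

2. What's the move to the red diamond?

turn left 166°, forward 7.0 m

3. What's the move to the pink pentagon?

turn right 125°, forward 11.0 m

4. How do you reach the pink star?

turn left 135°, forward 2.2 m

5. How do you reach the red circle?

turn left 173°, forward 11.2 m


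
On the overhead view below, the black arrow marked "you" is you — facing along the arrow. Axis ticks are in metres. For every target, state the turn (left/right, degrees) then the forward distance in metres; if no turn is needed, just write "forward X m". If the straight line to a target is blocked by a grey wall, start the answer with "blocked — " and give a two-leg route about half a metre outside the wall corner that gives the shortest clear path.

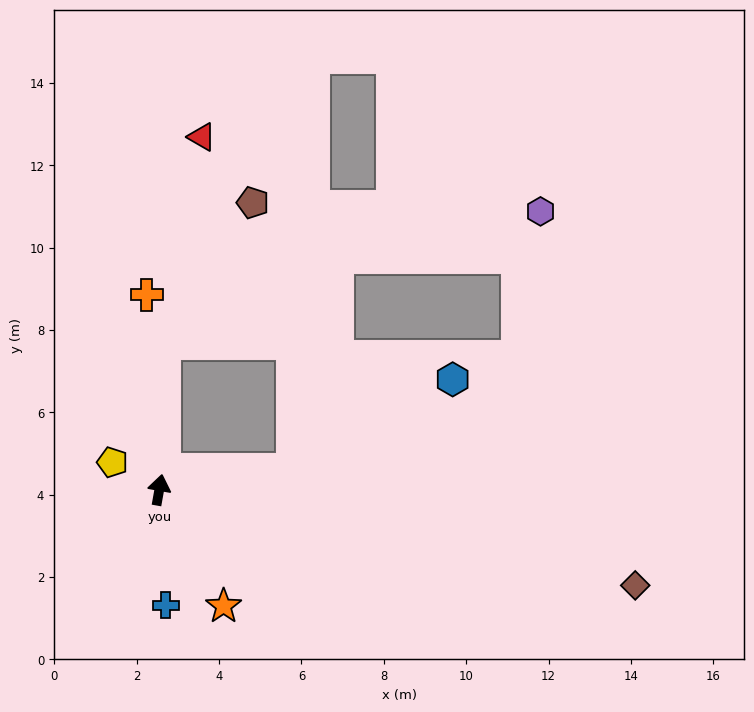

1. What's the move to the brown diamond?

turn right 91°, forward 11.8 m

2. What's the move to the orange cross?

turn left 14°, forward 4.7 m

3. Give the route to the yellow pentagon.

turn left 70°, forward 1.3 m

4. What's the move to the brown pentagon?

blocked — turn left 9°, forward 3.6 m, then turn right 31°, forward 4.0 m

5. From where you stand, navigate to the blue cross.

turn right 167°, forward 2.8 m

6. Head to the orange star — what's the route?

turn right 141°, forward 3.2 m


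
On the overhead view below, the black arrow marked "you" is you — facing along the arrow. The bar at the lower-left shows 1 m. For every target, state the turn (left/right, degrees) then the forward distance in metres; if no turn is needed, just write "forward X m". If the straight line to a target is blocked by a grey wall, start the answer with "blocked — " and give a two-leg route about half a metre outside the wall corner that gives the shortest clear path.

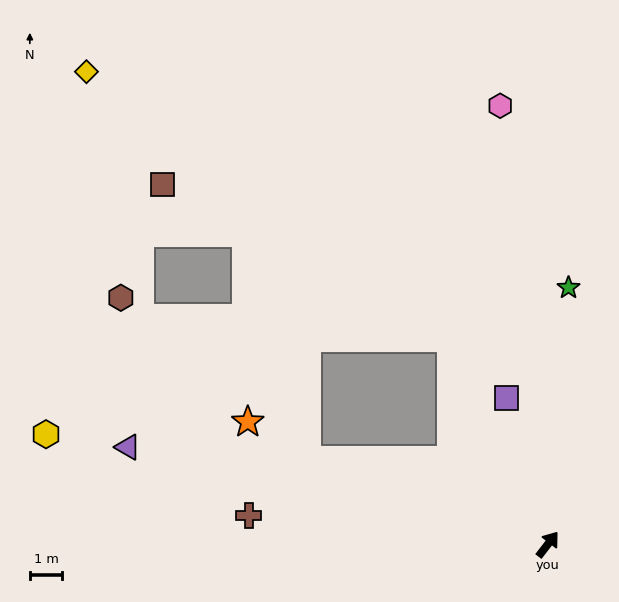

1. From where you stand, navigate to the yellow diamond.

blocked — turn left 63°, forward 7.0 m, then turn left 28°, forward 13.9 m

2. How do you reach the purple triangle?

turn left 115°, forward 13.2 m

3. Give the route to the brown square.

blocked — turn left 63°, forward 7.0 m, then turn left 37°, forward 10.0 m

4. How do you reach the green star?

turn left 33°, forward 7.9 m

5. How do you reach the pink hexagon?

turn left 44°, forward 13.5 m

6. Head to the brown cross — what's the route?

turn left 122°, forward 9.2 m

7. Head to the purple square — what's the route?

turn left 53°, forward 4.7 m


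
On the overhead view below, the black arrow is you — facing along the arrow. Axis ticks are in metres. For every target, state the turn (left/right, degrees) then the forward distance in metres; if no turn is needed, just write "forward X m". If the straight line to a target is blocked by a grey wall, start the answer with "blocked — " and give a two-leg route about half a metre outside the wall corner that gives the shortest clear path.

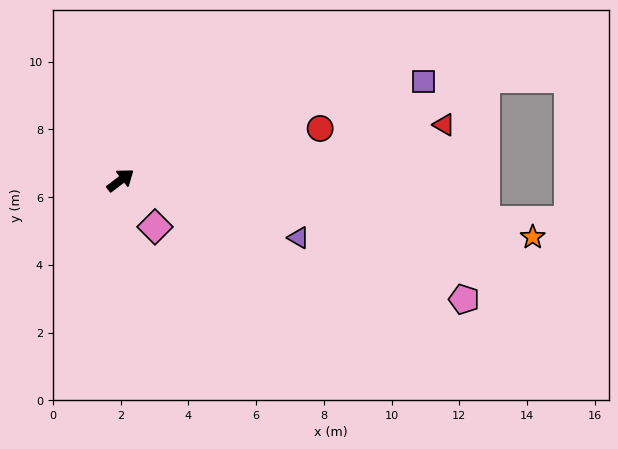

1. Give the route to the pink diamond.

turn right 91°, forward 1.7 m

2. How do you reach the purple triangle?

turn right 55°, forward 5.5 m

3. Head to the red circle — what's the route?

turn right 23°, forward 6.1 m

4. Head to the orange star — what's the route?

turn right 45°, forward 12.3 m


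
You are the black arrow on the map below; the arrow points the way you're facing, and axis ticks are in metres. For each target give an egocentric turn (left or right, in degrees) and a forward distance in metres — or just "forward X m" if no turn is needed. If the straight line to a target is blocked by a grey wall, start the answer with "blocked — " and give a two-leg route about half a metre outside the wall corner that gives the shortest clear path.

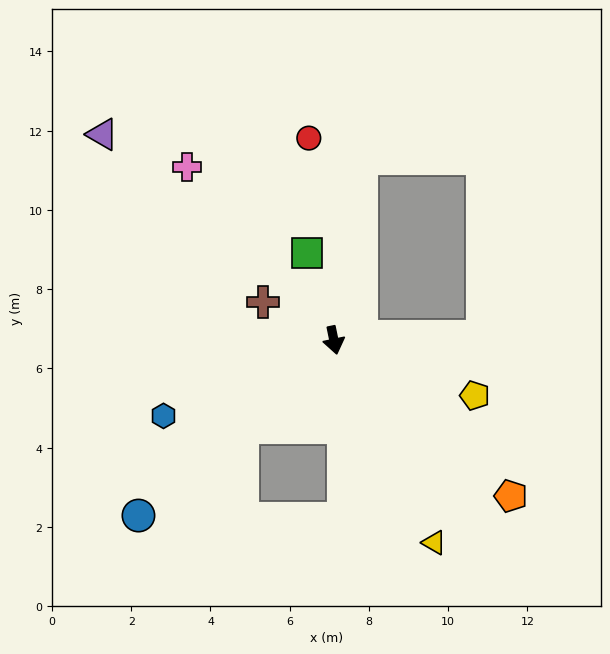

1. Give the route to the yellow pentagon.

turn left 57°, forward 3.8 m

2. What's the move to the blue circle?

turn right 60°, forward 6.6 m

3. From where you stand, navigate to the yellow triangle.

turn left 15°, forward 5.7 m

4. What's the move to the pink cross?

turn right 151°, forward 5.7 m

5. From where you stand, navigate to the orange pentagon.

turn left 37°, forward 6.0 m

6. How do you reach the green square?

turn right 174°, forward 2.3 m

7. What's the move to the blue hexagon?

turn right 78°, forward 4.7 m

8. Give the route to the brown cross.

turn right 130°, forward 2.0 m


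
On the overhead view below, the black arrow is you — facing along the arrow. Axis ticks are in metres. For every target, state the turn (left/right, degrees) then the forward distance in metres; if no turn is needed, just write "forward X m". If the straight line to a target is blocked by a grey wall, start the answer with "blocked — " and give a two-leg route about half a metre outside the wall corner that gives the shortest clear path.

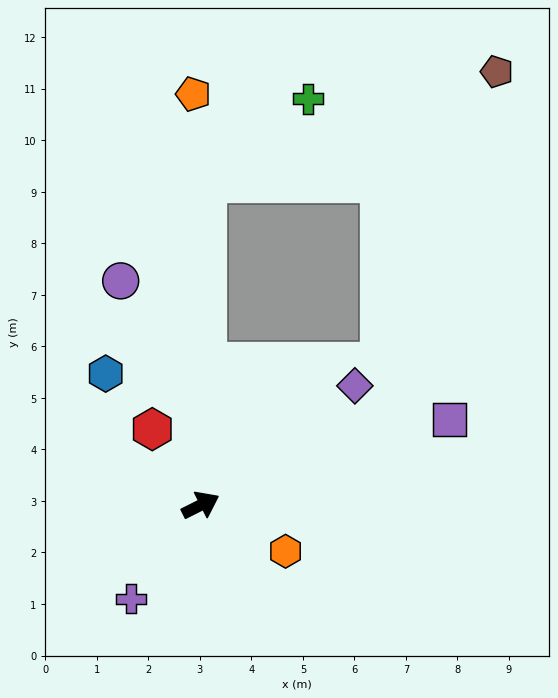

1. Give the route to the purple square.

turn right 8°, forward 5.1 m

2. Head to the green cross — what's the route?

blocked — turn left 63°, forward 6.3 m, then turn right 51°, forward 2.6 m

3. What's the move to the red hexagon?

turn left 96°, forward 1.7 m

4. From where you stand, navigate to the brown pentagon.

blocked — turn left 63°, forward 6.3 m, then turn right 69°, forward 6.1 m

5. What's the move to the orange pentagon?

turn left 64°, forward 8.0 m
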